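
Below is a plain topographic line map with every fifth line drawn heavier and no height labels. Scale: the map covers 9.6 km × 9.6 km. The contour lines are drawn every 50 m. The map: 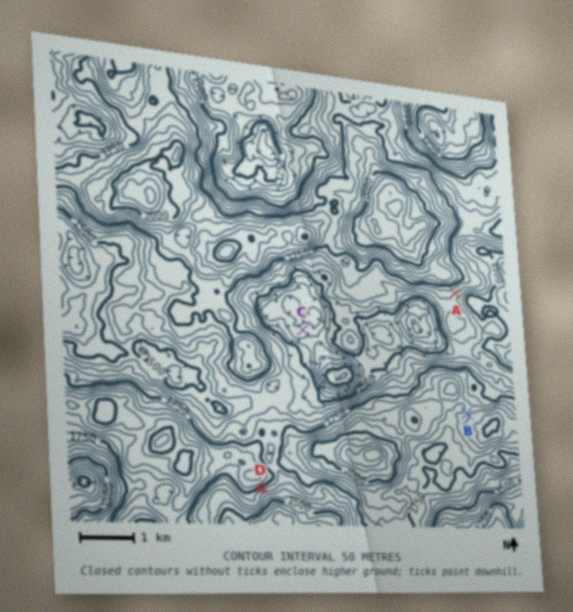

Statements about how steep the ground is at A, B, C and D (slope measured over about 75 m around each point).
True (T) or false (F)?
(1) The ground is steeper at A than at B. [T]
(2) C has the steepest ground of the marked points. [F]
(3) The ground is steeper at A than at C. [T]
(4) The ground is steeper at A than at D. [F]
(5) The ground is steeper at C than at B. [F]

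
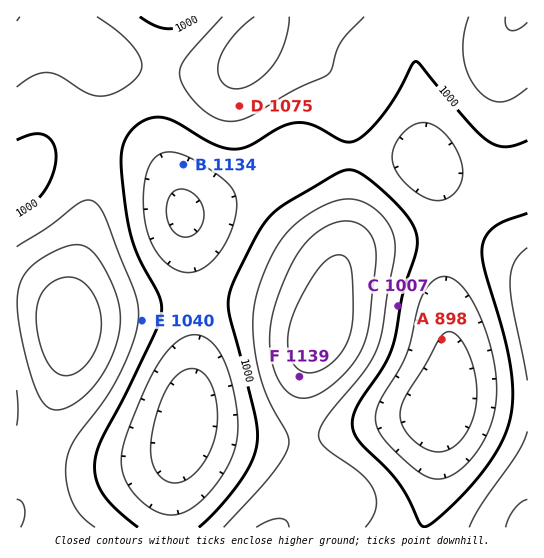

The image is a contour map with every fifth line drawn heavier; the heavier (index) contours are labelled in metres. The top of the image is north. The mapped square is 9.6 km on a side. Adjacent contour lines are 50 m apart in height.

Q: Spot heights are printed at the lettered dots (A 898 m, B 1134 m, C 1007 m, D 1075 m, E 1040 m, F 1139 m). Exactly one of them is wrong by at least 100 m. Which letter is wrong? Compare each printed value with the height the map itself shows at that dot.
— B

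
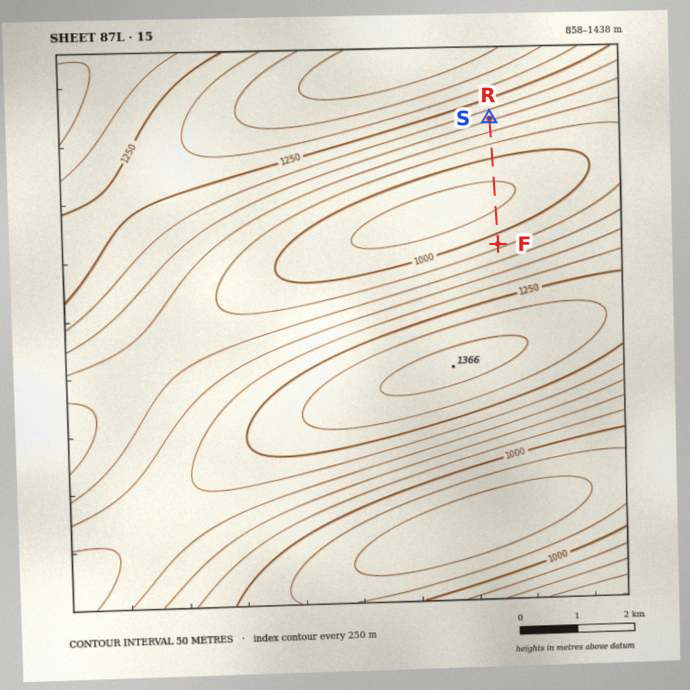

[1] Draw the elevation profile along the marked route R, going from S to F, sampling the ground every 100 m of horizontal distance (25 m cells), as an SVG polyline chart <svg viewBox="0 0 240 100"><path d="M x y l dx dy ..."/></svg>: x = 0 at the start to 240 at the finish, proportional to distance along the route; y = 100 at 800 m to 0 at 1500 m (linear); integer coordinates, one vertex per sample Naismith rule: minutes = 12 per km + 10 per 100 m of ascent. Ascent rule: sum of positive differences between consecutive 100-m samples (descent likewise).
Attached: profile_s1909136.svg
<svg viewBox="0 0 240 100"><path d="M0 49l11 3 11 4 11 4 11 3 11 3 11 3 11 3 11 2 11 2 11 1 11 2 11 0 11 1 11 0 11-1 11-1 11-1 11-1 11-2 11-3 11-2 9-3"/></svg>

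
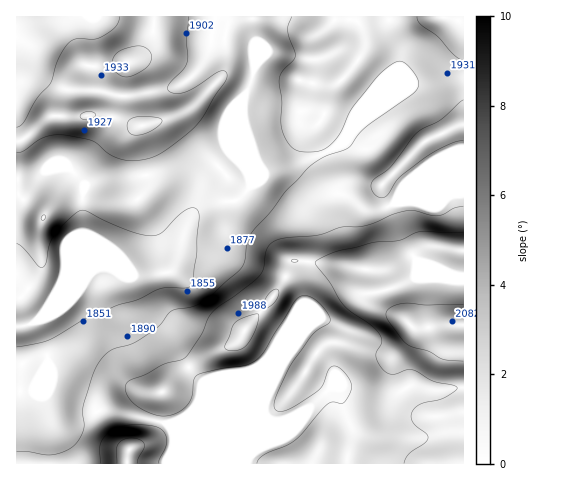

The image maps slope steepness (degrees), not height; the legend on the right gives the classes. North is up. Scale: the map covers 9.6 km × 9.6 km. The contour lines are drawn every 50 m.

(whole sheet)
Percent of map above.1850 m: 92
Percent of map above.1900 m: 64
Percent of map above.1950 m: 28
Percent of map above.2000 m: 10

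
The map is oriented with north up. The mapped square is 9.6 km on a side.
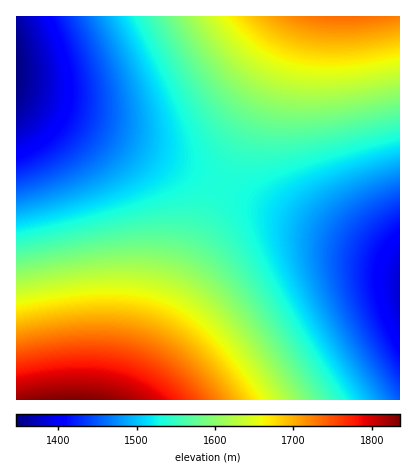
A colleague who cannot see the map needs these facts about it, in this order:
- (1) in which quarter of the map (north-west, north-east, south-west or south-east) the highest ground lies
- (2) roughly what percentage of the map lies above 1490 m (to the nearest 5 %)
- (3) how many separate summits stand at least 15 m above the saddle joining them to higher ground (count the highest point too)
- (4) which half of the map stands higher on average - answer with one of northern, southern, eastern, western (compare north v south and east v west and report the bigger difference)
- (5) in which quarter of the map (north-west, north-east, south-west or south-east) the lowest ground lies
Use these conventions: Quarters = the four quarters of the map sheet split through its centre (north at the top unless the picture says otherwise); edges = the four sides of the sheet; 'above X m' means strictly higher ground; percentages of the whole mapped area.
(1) Look to the south-west quarter for the highest ground.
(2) Roughly 75 % of the ground is higher than 1490 m.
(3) There are 2 summits with 15 m or more of prominence.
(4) On average the southern half of the map is the higher ground.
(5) The lowest ground is in the north-west quarter.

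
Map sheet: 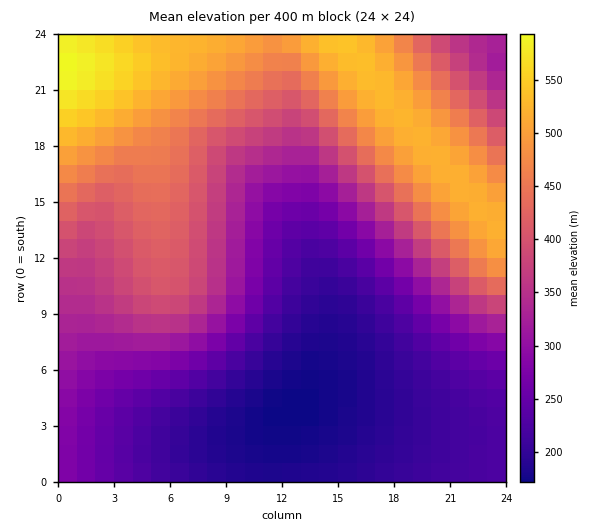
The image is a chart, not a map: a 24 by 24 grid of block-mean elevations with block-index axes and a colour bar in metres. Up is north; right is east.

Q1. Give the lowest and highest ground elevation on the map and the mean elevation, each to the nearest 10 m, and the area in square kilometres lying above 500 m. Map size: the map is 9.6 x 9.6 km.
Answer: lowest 170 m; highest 600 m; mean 340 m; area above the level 13.1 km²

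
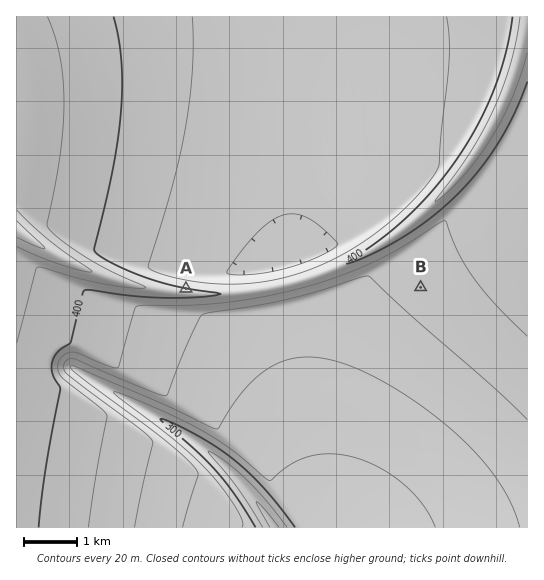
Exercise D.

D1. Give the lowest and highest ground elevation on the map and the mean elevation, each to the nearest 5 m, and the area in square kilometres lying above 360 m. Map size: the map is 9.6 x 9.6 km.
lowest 255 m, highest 475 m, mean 370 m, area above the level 63.1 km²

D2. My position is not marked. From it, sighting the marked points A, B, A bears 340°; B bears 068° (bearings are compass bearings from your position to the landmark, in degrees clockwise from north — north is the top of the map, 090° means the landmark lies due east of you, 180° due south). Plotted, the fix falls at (216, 370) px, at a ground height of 350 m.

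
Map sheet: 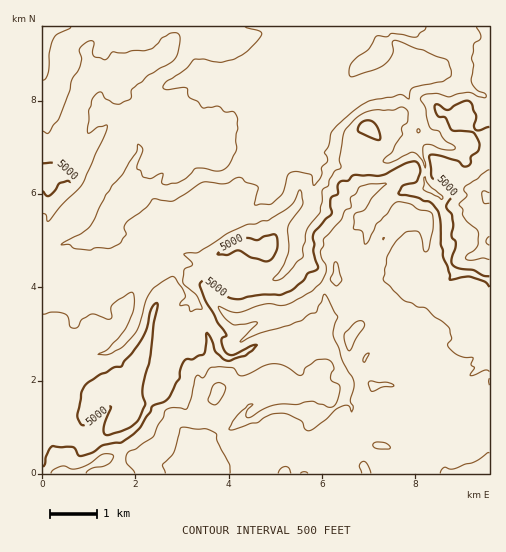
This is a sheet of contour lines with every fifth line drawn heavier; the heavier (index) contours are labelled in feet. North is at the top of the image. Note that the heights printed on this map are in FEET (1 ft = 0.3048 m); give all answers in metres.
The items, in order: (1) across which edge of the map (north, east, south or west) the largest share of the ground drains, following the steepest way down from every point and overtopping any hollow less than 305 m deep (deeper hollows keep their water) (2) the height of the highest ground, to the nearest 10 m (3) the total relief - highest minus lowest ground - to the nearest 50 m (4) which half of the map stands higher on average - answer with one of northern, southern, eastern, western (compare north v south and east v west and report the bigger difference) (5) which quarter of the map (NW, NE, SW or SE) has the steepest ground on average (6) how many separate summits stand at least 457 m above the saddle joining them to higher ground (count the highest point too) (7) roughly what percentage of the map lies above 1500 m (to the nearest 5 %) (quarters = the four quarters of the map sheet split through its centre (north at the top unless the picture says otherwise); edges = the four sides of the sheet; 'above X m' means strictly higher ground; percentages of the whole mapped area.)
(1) Drainage is mainly to the north: more ground falls towards that edge than towards any other.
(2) About 1870 m is the highest elevation on the sheet.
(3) Highest minus lowest: about 800 m of relief.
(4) Taken as a whole, the southern half is higher than the northern.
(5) The north-east quarter is the steepest part of the map.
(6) There is 1 summit with 457 m or more of prominence.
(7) Ground above 1500 m makes up about 45 % of the sheet.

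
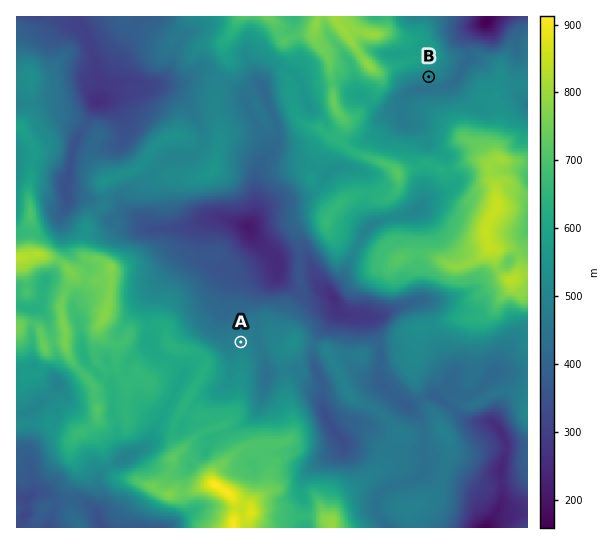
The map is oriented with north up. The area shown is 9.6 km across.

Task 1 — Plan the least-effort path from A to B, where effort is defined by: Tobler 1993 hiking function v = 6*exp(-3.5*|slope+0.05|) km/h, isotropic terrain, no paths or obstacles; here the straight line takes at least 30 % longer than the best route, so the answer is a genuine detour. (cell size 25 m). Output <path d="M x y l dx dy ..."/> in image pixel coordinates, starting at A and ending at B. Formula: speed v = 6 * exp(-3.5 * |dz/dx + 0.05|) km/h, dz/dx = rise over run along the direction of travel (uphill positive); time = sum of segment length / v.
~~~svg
<path d="M241 342l10-11 10-18 4-4 10-6 3-2 16-8 3-6 0-17 2-5 0-28 2-3 0-19 29-57 4-4 11-5 1-2 4-8 1-1 6-3 8-8 8-16 30-30 8-4 18 0"/>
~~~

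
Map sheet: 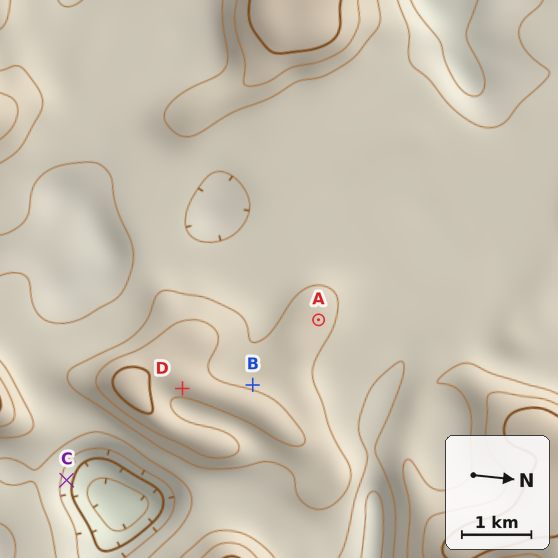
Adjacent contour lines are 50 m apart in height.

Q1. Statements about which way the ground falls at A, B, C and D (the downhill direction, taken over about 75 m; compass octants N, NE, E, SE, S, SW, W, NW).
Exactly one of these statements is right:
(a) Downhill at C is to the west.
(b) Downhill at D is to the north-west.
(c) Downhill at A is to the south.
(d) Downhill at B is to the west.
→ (d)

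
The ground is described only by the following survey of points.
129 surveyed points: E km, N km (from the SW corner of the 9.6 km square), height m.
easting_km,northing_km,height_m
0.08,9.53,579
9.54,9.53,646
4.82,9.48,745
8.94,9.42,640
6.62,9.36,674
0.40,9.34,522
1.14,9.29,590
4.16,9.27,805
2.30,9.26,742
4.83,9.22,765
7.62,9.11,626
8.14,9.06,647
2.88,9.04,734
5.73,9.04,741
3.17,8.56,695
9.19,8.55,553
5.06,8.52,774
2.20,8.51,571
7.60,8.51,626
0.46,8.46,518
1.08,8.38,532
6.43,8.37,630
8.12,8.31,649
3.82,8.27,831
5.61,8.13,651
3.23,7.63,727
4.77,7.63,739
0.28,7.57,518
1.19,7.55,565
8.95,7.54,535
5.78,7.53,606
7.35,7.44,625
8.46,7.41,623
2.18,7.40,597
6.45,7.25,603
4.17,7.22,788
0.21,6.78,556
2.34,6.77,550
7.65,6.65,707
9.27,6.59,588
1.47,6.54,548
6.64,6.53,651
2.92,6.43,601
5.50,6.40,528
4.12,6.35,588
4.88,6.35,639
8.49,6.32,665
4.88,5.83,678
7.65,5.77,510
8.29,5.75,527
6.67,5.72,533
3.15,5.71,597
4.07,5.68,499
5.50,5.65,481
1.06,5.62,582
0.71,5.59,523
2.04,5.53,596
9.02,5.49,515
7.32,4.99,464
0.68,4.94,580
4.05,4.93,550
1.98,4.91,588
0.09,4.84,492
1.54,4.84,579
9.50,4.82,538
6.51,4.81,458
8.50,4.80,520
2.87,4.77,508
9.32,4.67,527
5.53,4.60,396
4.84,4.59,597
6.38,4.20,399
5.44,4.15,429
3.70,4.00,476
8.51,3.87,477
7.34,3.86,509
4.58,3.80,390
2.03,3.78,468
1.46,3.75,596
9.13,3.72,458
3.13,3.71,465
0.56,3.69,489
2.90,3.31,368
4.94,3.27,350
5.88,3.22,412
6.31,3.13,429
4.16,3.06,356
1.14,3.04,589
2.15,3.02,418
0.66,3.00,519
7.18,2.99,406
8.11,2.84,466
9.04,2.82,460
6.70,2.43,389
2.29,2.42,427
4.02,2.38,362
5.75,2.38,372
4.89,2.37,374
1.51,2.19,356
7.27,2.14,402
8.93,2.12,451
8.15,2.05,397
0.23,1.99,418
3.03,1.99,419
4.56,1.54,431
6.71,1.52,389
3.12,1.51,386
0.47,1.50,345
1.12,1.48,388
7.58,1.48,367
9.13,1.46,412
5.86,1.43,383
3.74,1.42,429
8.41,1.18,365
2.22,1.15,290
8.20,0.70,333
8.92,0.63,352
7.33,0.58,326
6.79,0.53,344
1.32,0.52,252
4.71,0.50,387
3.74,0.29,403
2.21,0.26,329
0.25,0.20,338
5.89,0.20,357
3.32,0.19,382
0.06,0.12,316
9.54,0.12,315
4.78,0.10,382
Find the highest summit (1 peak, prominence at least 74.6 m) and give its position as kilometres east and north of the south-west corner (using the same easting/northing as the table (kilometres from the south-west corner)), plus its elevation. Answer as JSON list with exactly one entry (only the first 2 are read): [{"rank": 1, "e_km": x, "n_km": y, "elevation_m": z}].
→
[{"rank": 1, "e_km": 3.96, "n_km": 8.41, "elevation_m": 842}]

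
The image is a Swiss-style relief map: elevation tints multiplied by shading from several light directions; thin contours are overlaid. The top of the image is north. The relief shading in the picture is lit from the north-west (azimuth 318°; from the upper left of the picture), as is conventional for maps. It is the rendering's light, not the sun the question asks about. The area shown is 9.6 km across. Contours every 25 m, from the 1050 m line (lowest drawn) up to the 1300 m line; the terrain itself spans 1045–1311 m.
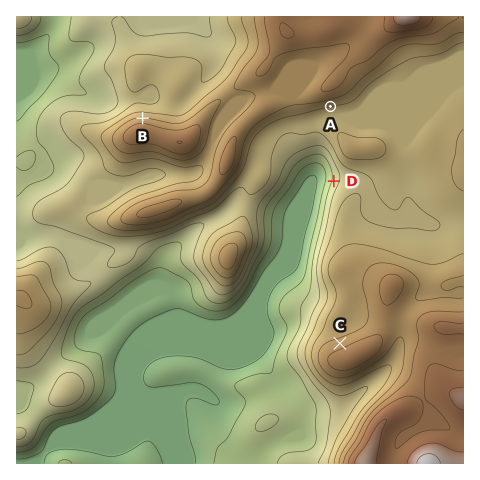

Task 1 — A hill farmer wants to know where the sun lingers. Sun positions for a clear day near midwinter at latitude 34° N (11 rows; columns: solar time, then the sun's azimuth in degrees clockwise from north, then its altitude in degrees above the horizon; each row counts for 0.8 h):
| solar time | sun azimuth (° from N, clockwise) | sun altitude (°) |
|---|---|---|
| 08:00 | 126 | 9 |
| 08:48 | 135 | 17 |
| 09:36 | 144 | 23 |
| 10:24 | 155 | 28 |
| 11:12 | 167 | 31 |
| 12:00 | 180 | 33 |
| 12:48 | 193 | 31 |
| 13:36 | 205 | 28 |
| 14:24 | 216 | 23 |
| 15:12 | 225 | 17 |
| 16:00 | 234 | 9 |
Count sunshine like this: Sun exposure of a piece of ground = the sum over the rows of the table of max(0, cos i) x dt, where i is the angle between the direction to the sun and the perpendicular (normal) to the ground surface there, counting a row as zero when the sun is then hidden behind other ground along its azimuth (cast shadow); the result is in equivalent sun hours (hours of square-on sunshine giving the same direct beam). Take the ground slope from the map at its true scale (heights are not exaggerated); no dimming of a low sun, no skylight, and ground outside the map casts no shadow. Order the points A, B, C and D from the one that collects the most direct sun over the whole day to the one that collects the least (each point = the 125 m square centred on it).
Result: A > D > C > B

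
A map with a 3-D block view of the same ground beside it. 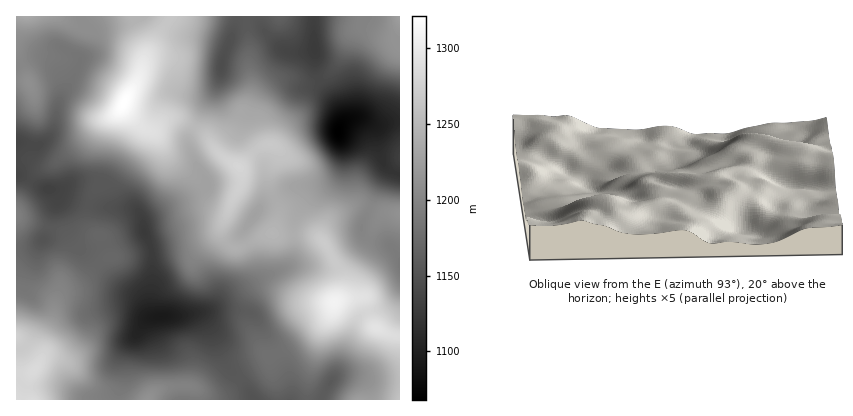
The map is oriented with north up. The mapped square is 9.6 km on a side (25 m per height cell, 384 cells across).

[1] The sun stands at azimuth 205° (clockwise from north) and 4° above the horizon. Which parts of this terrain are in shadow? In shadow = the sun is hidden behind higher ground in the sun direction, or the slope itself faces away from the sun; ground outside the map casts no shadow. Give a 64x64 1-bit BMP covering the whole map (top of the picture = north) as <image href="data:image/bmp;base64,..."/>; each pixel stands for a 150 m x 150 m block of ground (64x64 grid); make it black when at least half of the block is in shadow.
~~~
<image width="64" height="64" href="data:image/bmp;base64,Qk0+AgAAAAAAAD4AAAAoAAAAQAAAAEAAAAABAAEAAAAAAAACAAATCwAAEwsAAAIAAAAAAAAA////AAAAAAAAAAAAAAAAAAAAAAAAAAAAAAAAAAAAAAAAAAPBAAAAAAAAB/8AAAAAAAAP+AAAAAAAAD/gAAAAAAAAf8AAAAAAAHD8AAAAAAAD+HwAAAAAAA/4GAAAAAAAH/gAAAAAAAD/+AAAAAAAA//4AAAAAAAB//AAAAAAAAD8QAAAAAAAA/gAAAAAAAAHcAAAAAAAAA8AAAAAAAAAHwAAAAAAAAA/AAAAAAAAAD8AAAAAAAAAfwAAAAAAAAH/AAAAAAAAA/8AAAAAAAAD/wAAAAAAAAf+AAAAAAAAB/wAAAAAAAAHwAAAAAAAAAGAAAAAAAAAAAAAAAAAAAAAAAAAAAAAAAAAcAAAAAAAAADwAAAAAAAAB/AAAAAAAAA/4AAAAAAABD9AAAAAAAAOfwAAAAAAAB//AAAAAAAAH/8AAAAAAAA//gAAAAAAAP/8AAAAABgB//wAAAAAGAP/+AAAAAAAD//gAAAAAAAf/8AAAAAAAB//wAAAAAAAH/+AAAAAA8AP/4AAAAAPwB//AAAAAA/Af/8AAAAAAeD//gAAAAAB8P/4AAAAAAHw/8AAAAAAAfD8AAAAAAAB4HAAAAAAAADAAAAAAAAAAAAAAAAAAAAAAAAAAAAAAAAAAAAAAAAAAAAAAAAAAAAAAAAAAAAAAAAAAAAAAAAAAAAAAAAAAAAAAAAAAA=="/>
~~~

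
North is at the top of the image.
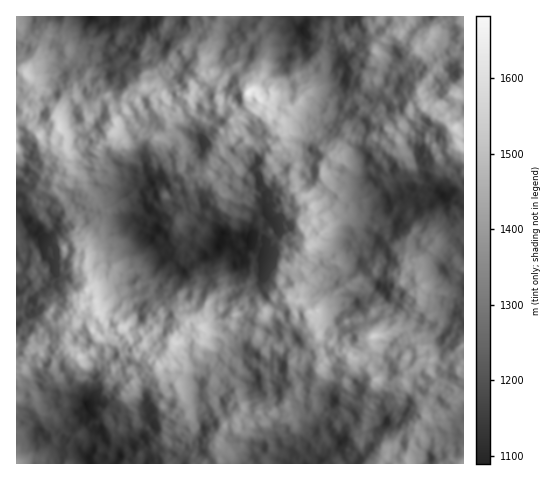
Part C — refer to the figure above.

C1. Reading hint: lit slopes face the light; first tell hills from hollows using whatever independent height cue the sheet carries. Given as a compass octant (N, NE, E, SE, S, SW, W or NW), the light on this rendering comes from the E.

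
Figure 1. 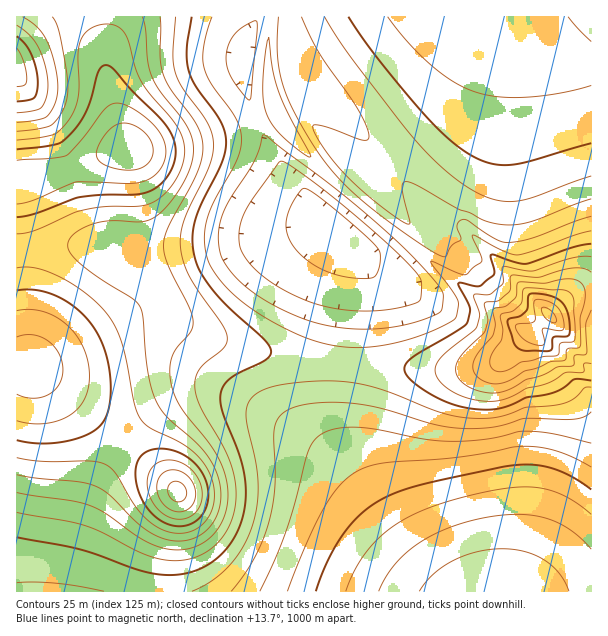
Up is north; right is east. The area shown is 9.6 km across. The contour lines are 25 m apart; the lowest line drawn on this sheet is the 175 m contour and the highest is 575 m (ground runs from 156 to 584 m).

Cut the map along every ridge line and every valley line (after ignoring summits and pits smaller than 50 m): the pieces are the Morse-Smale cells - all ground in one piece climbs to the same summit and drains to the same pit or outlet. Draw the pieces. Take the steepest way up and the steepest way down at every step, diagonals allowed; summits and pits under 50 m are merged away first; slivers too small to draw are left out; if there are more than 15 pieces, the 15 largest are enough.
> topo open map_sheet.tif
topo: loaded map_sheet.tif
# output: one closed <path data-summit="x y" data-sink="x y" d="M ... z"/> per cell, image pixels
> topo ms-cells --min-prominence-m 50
<path data-summit="549 315" data-sink="492 591" d="M591 290l-12 2-13 8-62 58-15 8-27 4-40 0-79-5-3 28 0 33 6 23 20 37 26 42 30 38 28 26 142-1z"/><path data-summit="177 492" data-sink="492 591" d="M210 391l-16 1-33 16-18 13-28 31-18 31-13 36-14 54-1 19 377-1-11-8-31-32-55-75-22-24-24-18-39-24-28-13z"/><path data-summit="30 366" data-sink="492 591" d="M93 246l-46 1-31 4 1 341 51-1 4-25 12-47 13-36 18-31 11-14 30-28 24-13 24-6 17 1 22 8 44 24 40 28 22 24 55 75 31 32 9 7 2 0-24-24-30-38-26-42-20-37-6-23 2-62-51-6-54-12-28-9-42-19-15-5-8 0-13 5-47 25-46 21 81-50 13-10 8-11 4-14 0-28-25-1z"/><path data-summit="549 315" data-sink="492 17" d="M509 16l-25 1-10 39-18 39-21 25-71 60 9 11 0 3-11 12 97 78 51 38 21 12 35-34 13-8 13-2 0-227-19-3-24-11-24-17z"/><path data-summit="177 492" data-sink="492 17" d="M483 16l-226 0-11 40 0 28 7 30 2 4 3 0 20-8 14 25 24 29 31 29 16 12 10-11 0-3-9-11 71-60 21-25 18-39 10-35z"/><path data-summit="30 366" data-sink="333 221" d="M332 220l-39 12-42 9-107 9-2 38-8 14-29 22-62 36 4 1 10-5 74-38 13-5 8 0 15 5 42 19 28 9 54 12 51 6 10-85 0-19-12-30z"/><path data-summit="549 315" data-sink="333 221" d="M363 206l-11 10-7 10-8 1 9 15 6 18 0 19-6 45-2 40 78 6 54-2 24-7 28-26-3-4-79-57z"/><path data-summit="129 147" data-sink="492 17" d="M255 16l-147 1 0 19-4 18 2 20 14 54 9 20 26 0 15-3 52-13 34-13-6-14-4-21 0-28 4-21 6-15z"/><path data-summit="129 147" data-sink="333 221" d="M255 120l-33 12-52 13-15 3-25 1 9 48 4 53 108-9 42-9 38-13-29-27-14-18-22-31z"/><path data-summit="129 147" data-sink="17 68" d="M107 16l-91 1 1 164 45-9 51-21 15-4-8-19-14-54-2-20 4-18z"/><path data-summit="129 147" data-sink="492 591" d="M129 148l-16 3-51 21-45 9-1 68 77-3 26 4 22 0 1-23-3-30-5-32z"/><path data-summit="177 492" data-sink="333 221" d="M278 110l-22 9 10 24 17 25 19 24 36 34 7 0 17-20-33-30-27-27-19-27z"/><path data-summit="177 492" data-sink="492 17" d="M591 16l-81 1 15 15 24 17 24 11 18 2z"/>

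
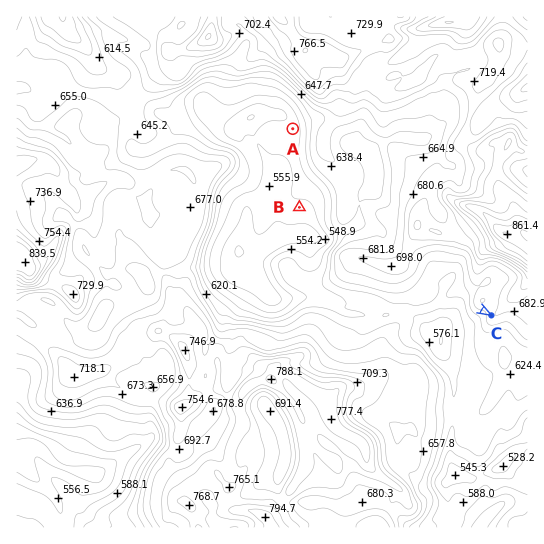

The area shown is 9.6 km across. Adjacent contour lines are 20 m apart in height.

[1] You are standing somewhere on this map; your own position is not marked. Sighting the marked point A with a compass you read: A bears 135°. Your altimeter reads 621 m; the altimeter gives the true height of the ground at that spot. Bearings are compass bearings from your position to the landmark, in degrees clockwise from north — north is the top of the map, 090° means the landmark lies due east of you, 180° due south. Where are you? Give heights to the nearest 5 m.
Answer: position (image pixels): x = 243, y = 79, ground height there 620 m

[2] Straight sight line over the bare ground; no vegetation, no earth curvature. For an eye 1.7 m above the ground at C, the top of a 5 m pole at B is hidden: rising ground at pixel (423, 277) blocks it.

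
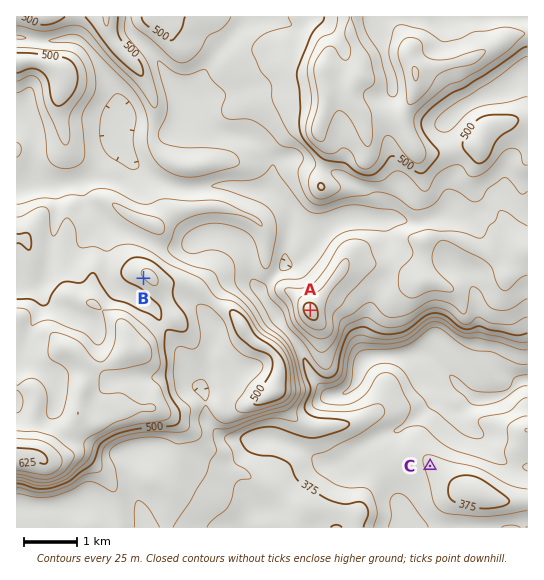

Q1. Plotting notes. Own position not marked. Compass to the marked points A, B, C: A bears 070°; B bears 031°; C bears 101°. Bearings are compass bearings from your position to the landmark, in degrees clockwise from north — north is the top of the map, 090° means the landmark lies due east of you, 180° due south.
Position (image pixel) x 72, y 396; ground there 560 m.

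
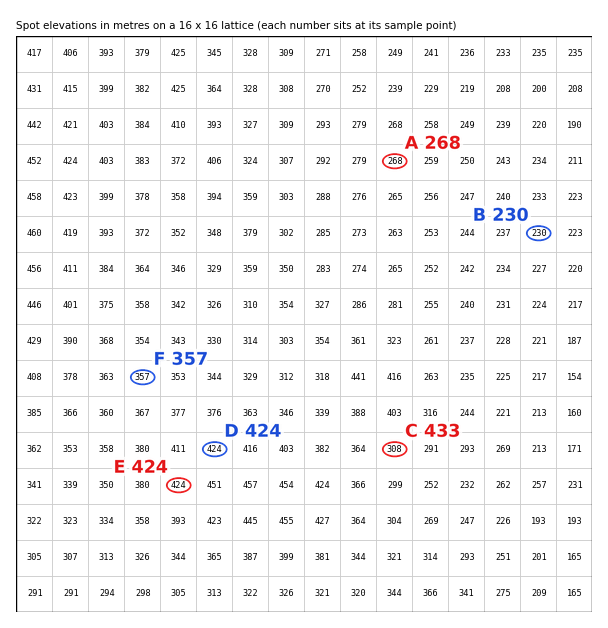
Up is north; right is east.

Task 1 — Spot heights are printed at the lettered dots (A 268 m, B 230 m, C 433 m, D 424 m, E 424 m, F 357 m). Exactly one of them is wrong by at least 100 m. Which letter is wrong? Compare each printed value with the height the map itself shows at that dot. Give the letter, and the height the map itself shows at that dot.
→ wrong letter C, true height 308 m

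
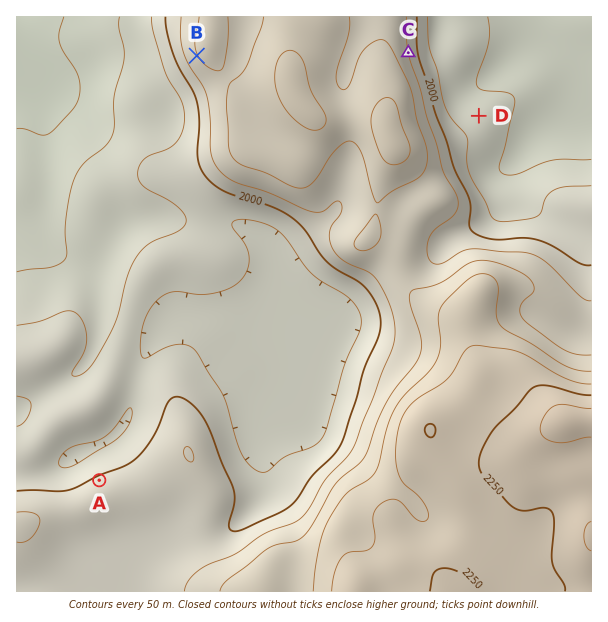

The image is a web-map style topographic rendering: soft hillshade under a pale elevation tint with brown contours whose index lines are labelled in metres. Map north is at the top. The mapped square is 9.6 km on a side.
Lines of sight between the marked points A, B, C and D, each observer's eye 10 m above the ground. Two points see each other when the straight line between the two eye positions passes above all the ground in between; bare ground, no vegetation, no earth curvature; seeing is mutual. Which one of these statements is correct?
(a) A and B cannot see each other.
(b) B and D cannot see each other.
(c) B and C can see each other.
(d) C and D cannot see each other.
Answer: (b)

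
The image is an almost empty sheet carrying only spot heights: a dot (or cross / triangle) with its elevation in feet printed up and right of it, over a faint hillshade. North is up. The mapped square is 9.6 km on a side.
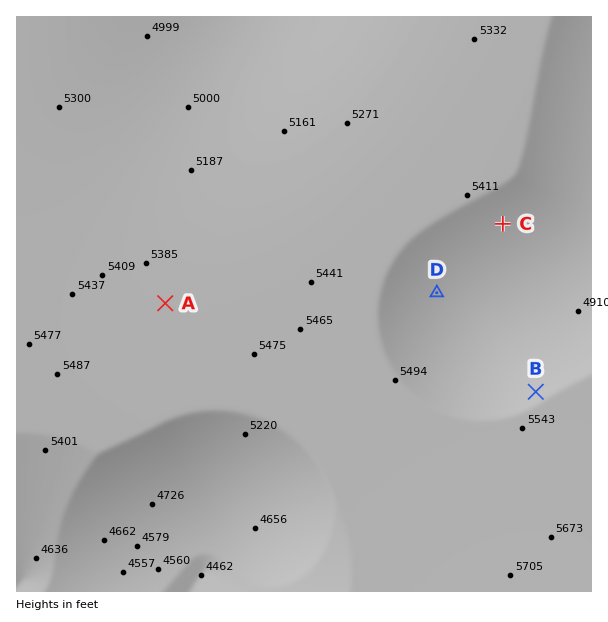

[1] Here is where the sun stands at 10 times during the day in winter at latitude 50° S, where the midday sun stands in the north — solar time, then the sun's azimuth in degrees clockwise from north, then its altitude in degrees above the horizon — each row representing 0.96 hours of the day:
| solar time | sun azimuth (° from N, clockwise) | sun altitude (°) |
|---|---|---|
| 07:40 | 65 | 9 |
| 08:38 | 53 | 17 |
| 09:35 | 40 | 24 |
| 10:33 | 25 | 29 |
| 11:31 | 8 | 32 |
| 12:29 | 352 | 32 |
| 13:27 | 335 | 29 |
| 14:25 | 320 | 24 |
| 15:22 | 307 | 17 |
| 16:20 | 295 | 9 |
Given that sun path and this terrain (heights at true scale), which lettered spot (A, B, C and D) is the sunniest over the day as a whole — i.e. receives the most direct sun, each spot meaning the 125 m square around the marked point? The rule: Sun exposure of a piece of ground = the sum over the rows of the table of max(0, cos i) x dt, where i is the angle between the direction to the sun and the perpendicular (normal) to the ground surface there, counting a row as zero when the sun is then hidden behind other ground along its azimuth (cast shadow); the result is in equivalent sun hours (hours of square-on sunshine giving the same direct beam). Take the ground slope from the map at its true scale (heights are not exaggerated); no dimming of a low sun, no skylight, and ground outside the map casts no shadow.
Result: B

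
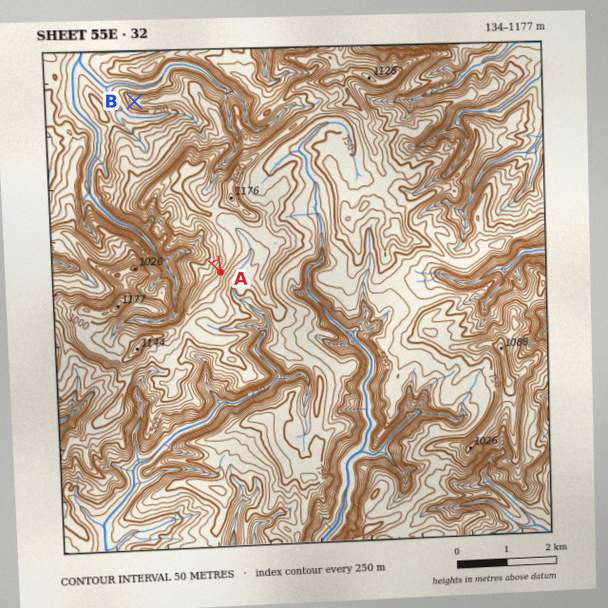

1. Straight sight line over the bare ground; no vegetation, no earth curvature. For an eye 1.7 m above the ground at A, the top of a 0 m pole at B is out of sight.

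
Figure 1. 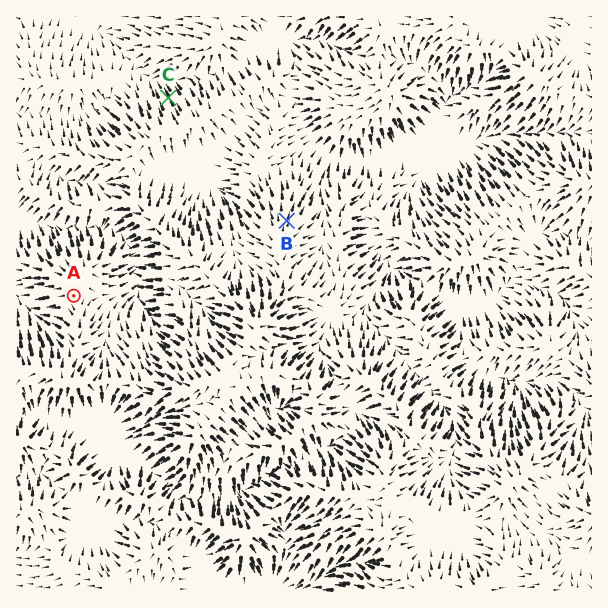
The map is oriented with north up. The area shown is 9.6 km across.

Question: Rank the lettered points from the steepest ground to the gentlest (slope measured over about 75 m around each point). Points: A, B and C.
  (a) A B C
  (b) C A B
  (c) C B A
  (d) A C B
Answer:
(c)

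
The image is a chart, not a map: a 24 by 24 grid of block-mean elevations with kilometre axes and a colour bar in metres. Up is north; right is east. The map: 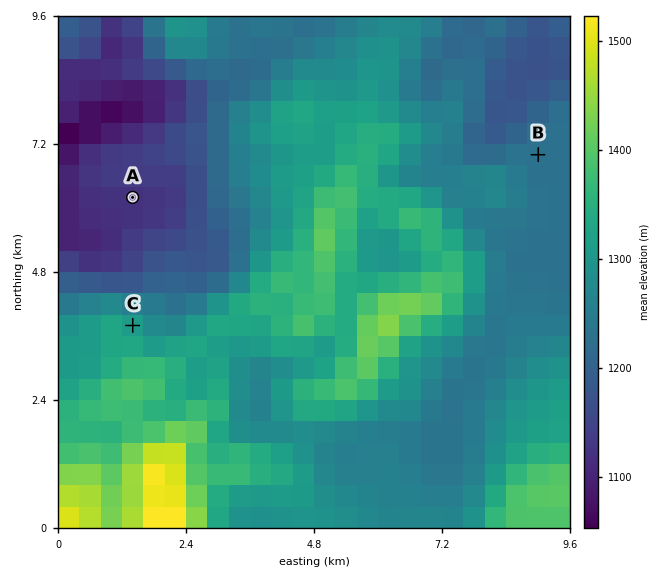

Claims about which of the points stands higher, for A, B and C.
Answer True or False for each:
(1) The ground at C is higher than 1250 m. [True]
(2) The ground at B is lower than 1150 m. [False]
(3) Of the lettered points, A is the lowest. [True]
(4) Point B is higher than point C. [False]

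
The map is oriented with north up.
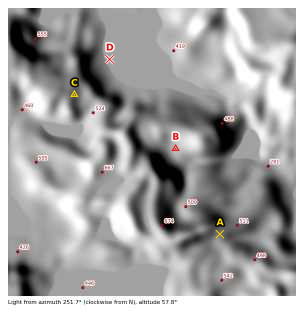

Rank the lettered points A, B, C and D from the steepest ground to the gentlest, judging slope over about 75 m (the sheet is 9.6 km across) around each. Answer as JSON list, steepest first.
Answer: ["A", "C", "B", "D"]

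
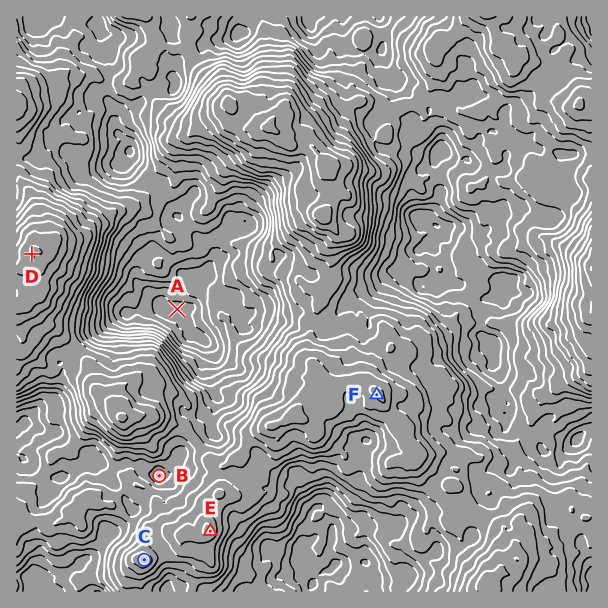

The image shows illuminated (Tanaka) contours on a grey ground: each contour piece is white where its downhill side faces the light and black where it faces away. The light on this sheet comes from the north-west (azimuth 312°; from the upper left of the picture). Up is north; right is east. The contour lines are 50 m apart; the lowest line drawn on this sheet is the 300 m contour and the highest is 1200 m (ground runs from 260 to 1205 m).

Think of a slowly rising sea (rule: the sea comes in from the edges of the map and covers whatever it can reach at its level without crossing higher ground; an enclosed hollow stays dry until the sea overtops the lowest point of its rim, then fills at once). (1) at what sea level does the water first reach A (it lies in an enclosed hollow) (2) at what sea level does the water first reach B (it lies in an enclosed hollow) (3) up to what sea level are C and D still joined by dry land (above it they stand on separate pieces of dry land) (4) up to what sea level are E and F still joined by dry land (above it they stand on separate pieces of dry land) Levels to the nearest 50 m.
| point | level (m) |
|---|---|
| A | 600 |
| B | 700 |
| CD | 750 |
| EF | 850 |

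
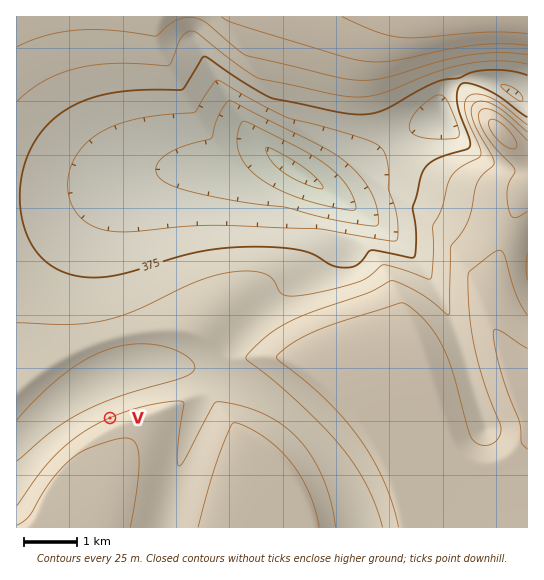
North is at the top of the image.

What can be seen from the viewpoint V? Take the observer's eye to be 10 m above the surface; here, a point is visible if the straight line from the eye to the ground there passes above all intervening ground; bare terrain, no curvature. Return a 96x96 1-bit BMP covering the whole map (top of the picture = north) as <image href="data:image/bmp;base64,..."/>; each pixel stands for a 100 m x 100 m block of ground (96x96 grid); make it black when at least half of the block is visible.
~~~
<image width="96" height="96" href="data:image/bmp;base64,Qk2+BAAAAAAAAD4AAAAoAAAAYAAAAGAAAAABAAEAAAAAAIAEAAATCwAAEwsAAAIAAAAAAAAA////AAAAAAAAAAAAAAAAAAAAAAAAAAAAAAAAAAAAAAAAAAAAAAAAAAAAAAAAAAAAAAAAAAAAAAAAAAAAAAAAAAAAAAAAAAAAAAAAAAAAAAAAAAAAAAAAAAAAAAAAAAAAAAAAAAAAAAAAAAAAAAAAAAAAAAAAAAAAAAAAAAAAAAAAAAAAAAAAAAAAAAAAAAAAAAAAAAAAAADAAAAAAAAAAAAAAADgAAAAAAAAAAAAAAD4AAAAAAAAAAAAAAD+CAAAAAAAAAAAAAD//gAAAAAAAAAAAAD//wAAAAAAAAAAAAD//8AAAAAAAAAAAAD///gAAAAAAAAAAAD///4AAAAAAAAAAAD///+AAAAAAAAAAAD////AAAAAAAAAAAD////gAAAAAAAAAAD////wAAAAAAAAAAD////+AAAAAAAAAAB/////4AAB4AAAAAA///////H/wAAAAAAf////////gAAAAAAP////////AAAAAAAD///////8AAAAAAAB///////8AAAAAAAAf//////8AAAAAAAAH//////8AAAAAAAAB///+P/+AAAAAAAAAP//8H/+AAAAAAAAAA//4D/8AAAAAAAAAAB/gB/8AAAAAAAAAAAAAA/wAAAAAAAAAAAAAAfAAAAAAAAAAAAAAAAAAAAAAAAAAAAAAAAAAAAAAAAAAAAAAAAAAAAAAAAAAAAAAAAAAAAAAAAAAAAAAAAAAAAAAAAAAAAAAAAAAAAAAAAAAAAAAAAAAAAAAAAAAAAAAAAAAAAAAACAAAAAAAAAAAAAAACAAAAAAAAAAAAAAACAAAAAAAAAAAAAAACAAAAAAAAAAAAAAADAAAAAAAAAAAAAAADAAAAAAAAAAAAAAADAAAAAAAAAAAAA/8DAAAAAAAAAAAAD//DgAAAAAAAAAAAH//jgAAAAAAAAAAAP//zwAAAAAAAAAAAP//zwAAAAAAAAAAAf//7wAAAAAAAAAAAP///4AAAAAAAAAAAP///4AAAAAAAAAAAH///8AAAAAAAAAAAH///+AAAAAAAAAAAH///+AAAAAAAAAAAD////AAAAAAAAAAAD////gAAAAAAAAAAB////wAAAAAAAAAAAAP//4AAAAAAAAAAAAP//8AAAAAAAAAAAAf7//AAAAAAAAAAAA/z//wAAAAAAAAAAB/j//8AAAAAAAAAAB/D///AAAAAAAAAAB+D///4AAAAAAAAAD8D////gAAAAAAAAD4D/////AAAAAAAADwD/////wAAAAAAADgD/////4AD//8AAHAD/////8Af///gACAD/////8B////4AAAD/////+P////+AAAD////////////wAAD////////////8AAD/////////////gAD//////////////gD///////////////j///////////////////////////////////////////////////////////////////////////////////////////////////////////////////////////////8="/>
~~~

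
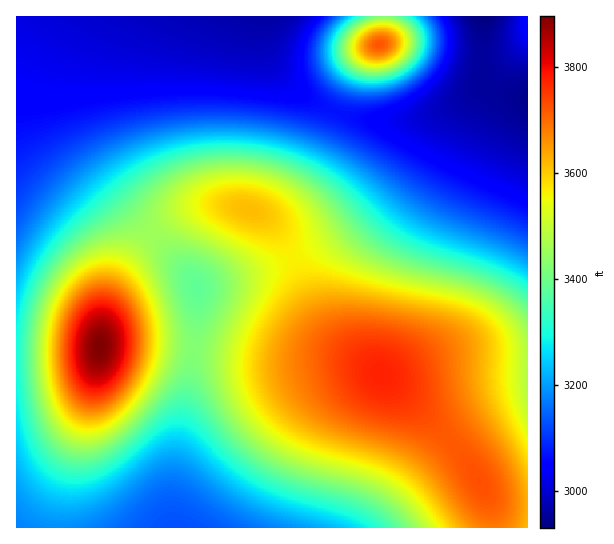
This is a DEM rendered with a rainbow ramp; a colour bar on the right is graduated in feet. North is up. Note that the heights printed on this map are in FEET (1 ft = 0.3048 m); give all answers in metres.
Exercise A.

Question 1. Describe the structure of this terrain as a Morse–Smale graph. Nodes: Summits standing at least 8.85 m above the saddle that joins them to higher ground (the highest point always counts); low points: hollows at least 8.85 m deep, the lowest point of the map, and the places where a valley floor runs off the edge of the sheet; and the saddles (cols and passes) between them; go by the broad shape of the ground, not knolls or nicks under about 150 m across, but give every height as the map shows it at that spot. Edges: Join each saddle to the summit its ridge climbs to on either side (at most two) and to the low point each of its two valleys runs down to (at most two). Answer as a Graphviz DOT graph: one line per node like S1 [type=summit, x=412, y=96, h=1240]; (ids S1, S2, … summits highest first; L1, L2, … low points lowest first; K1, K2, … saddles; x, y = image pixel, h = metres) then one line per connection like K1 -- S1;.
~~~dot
graph terrain {
  S1 [type=summit, x=99, y=346, h=1188];
  S2 [type=summit, x=381, y=374, h=1151];
  S3 [type=summit, x=379, y=45, h=1134];
  S4 [type=summit, x=249, y=210, h=1102];
  S5 [type=summit, x=527, y=21, h=933];
  L1 [type=low, x=482, y=17, h=893];
  L2 [type=low, x=266, y=18, h=903];
  L3 [type=low, x=178, y=526, h=953];
  L4 [type=low, x=195, y=287, h=1031];
  K1 [type=saddle, x=293, y=258, h=1085];
  K2 [type=saddle, x=151, y=234, h=1052];
  K3 [type=saddle, x=193, y=349, h=1043];
  K4 [type=saddle, x=337, y=111, h=935];
  K5 [type=saddle, x=482, y=62, h=901];
  K1 -- S2;
  K1 -- S4;
  K1 -- L1;
  K1 -- L4;
  K2 -- S1;
  K2 -- S4;
  K2 -- L2;
  K2 -- L4;
  K3 -- S1;
  K3 -- S2;
  K3 -- L3;
  K3 -- L4;
  K4 -- S3;
  K4 -- S4;
  K4 -- L1;
  K4 -- L2;
  K5 -- S3;
  K5 -- S5;
  K5 -- L1;
}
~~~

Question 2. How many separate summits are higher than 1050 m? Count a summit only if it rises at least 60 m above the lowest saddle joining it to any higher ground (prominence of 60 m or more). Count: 3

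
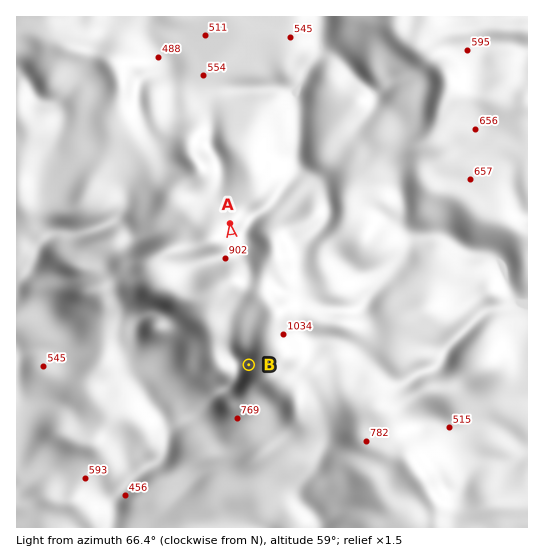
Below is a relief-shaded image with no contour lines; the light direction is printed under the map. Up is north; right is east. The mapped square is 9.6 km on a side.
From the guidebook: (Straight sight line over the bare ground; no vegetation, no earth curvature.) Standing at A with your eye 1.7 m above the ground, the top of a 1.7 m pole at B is out of sight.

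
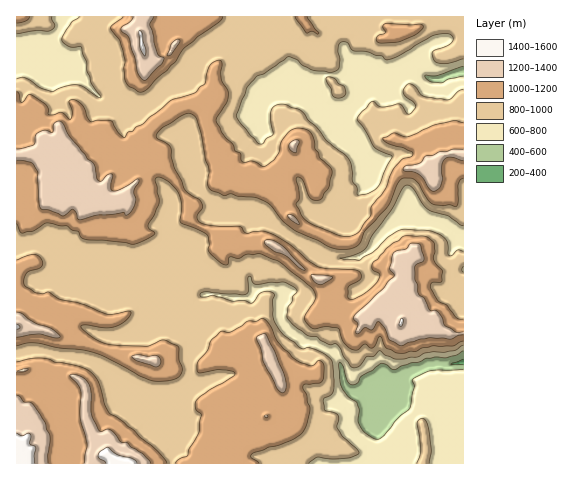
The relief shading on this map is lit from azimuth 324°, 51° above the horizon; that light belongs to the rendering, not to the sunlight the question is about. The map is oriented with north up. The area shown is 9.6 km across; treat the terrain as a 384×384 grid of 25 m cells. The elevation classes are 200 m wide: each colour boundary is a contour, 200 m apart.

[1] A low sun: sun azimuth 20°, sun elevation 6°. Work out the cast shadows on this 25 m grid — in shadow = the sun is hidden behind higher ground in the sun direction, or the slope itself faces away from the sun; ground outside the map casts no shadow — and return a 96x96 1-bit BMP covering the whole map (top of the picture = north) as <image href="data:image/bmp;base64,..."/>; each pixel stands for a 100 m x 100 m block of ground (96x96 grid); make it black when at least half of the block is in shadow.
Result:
<image width="96" height="96" href="data:image/bmp;base64,Qk2+BAAAAAAAAD4AAAAoAAAAYAAAAGAAAAABAAEAAAAAAIAEAAATCwAAEwsAAAIAAAAAAAAA////AAAAAAAAP/gAAAB//////AAAP/AAAgB//////gAAP4AAAYB//////gAAP4AAAAD//////gAAP4AAAAH//////wAAP4AAAAH//////wAAPwDAAAP/ff///4AAfwHwAAP+Hf///4AAfgf4OAP8Af///8AAfg/4HAP8Af///8AAfh/8B4P4AP///8AA/D/+AcPzAP///+gA/D//AAH/gP////wA/D//gAH/gf////wB/j//wAH/g/////4B/n//5AH/g////////n//9/P/h////////H//9///h///////+H//5///Bj//////gP//x///AD////yPj///B//+Bz////7////+Bn/+H7/////////gAD/8P/////////4AAA/8P////////+AAAAH8f////////wAABgD4////////+H4ABwD5////////Af8ADwAB///////8A/+AHwGB/////8AAD//AP4Pj////wIAAH8PHD8f/////gAAADADH//////9/wAAAAAAA/////4AeAAAA4HAAP////4AHAABv//wAP////8QDgAD///4AH/////8AAAD///8AD/////8AAD7///+AH//////4AHz////A///////+APD////h////////wOD////7/////gAf58D//////////Hx/54D////7////+f//zwH/////////8//7zgD/////////5//8AAD/////////3//+AAD/////////P///4Bz//////+Acf/B/8H7//////+BB/8A///////+A/+H//wA////////A/wf//AAf//////v//H//+AAf//////wfwP//4/AP//////wB4f//x/w///7///4B8P//j/5///7//34F8P//n/7j//7/zAAB8P//n//w//z/jAAD8///H//8//z/CAAD5//8P/h+//z/AAAn5//gf8B/f+//AAAPz/8A/4D/f8/+AAAPj/gB/wD/f4/+AAAPH/gA/wD/v4//AAAOH/gA/gD/gB//CBAAH/AA/AD/4B//ADhwP/AA+AD//B84APBgP+AA8AH//AYAAf7CP+AA4AP//wAMA9+H/8AAwAf//4AYQx+v/8AAAAf+AcSAxD/v/8ADgAf8AA/AjH/P/4AHgAf4AADwCP/n/4APAD/wAAA4CP/z//AOAH/wAAAMGf/4//wOAH/+AAAAOf/8f/7OAP//AAAAef/+H/zv/f//nAAA8f//A9j//////AAAAf//gAD//////DgAAf//4AD///H/8fgAA///+AD///H/8/wAA////MH//+H///wAB////sH//8P///4AB////gH///////6AD////wH///v////AD////wH///P////wf//w/4P//+P////8f//w/8H//8f////8///gf+B//5////z+///gP+AB/5////z/J//gH/AA//+f//7/B//gA/gA/f/gf/7/h//AO/wB/Q/jH///A/wAff4D/gADAf/8IAAffn4H/AAAAB/wAAB+PBgB+AAAAAA="/>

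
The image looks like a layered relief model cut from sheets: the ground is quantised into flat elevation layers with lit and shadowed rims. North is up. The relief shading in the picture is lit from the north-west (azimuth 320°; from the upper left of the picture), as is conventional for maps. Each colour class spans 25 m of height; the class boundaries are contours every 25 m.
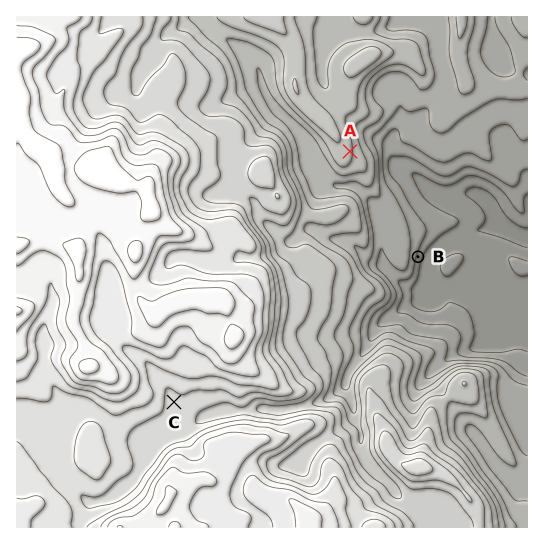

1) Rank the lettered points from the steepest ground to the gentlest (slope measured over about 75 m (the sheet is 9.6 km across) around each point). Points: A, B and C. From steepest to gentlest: B A C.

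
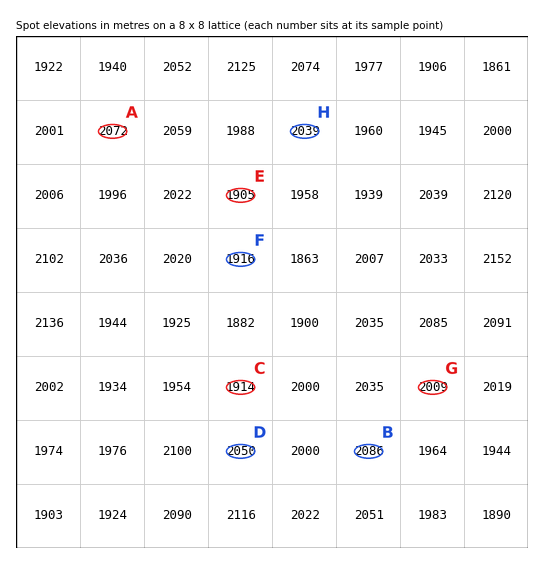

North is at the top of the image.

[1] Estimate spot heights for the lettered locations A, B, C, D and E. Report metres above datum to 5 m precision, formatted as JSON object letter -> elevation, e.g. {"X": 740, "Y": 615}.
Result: {"A": 2070, "B": 2085, "C": 1915, "D": 2050, "E": 1905}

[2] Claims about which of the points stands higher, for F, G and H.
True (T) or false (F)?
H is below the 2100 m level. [T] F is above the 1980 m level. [F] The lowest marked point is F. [T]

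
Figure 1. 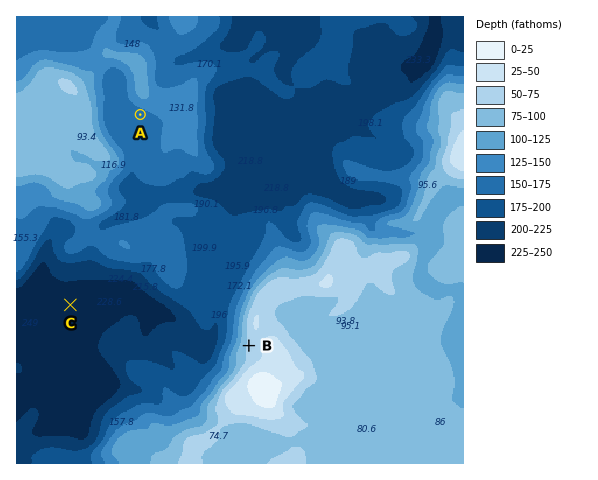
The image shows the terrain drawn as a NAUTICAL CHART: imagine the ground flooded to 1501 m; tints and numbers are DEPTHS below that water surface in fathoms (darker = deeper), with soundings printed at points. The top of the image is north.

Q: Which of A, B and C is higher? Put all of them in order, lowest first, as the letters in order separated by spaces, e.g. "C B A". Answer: C A B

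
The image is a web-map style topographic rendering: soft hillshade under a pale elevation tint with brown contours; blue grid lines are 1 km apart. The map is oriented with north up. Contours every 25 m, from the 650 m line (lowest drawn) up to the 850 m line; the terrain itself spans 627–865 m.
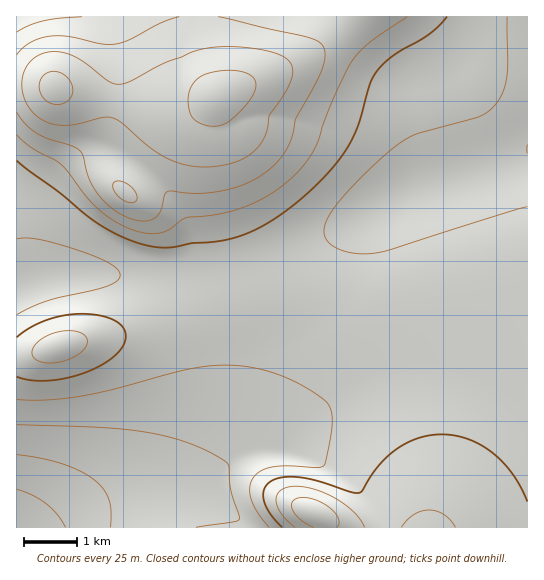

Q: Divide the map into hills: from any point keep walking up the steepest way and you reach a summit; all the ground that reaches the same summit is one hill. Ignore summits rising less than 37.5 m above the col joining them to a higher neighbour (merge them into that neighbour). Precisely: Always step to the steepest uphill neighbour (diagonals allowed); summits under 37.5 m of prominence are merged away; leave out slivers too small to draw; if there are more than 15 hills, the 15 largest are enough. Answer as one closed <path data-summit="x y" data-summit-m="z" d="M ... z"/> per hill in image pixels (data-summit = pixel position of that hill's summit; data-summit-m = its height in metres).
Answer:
<path data-summit="215 99" data-summit-m="865" d="M527 16l-511 1 0 268 29-9 32-3 54 3 30 5 10 7 9 11 11 24 6 23 4 19 2 25-3 23-11 36-8 16-11 14-11 6-32 10 28-4 27 0 19-4 12-8 16-18 28-14 24-38 34-68 17-28 7-19 12-55 6-12 12-11 42-25 76-22 41-15z"/><path data-summit="314 513" data-summit-m="815" d="M527 155l-40 14-76 22-37 21-17 15-10 24-7 38-8 24-17 28-34 68-26 40-26 12-16 18-12 8-19 4-40 1-25 5-27 10-37 20 474 1z"/><path data-summit="59 346" data-summit-m="787" d="M89 273l-44 3-29 10 1 242 36 0 42-24 67-20 13-10 6-9 15-36 7-39-2-25-10-42-14-28-11-11-15-5z"/>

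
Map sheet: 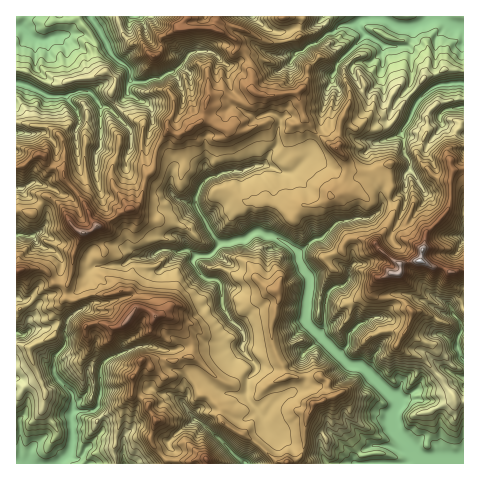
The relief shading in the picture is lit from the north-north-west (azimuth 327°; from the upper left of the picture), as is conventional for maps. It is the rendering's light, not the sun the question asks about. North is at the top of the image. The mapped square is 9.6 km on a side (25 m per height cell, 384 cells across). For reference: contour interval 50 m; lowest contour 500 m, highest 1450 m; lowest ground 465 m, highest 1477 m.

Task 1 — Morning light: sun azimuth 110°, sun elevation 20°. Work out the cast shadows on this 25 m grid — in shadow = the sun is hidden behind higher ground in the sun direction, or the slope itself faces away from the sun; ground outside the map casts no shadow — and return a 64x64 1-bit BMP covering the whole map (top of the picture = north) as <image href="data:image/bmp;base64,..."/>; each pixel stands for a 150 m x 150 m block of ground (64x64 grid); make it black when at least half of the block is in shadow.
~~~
<image width="64" height="64" href="data:image/bmp;base64,Qk0+AgAAAAAAAD4AAAAoAAAAQAAAAEAAAAABAAEAAAAAAAACAAATCwAAEwsAAAIAAAAAAAAA////AAAAAAAATTmgfgAAAAB9c+H0AAAAEL3jI0AQAAAY/eMnABAAAIj/4Q4AgAAAwe/w2ACAAQDh//B4AIADAGH/4OAAwAfAcP7ggADAB/Bw/wDAAfAB8BH/AMAABABwA/+AAAADAXADv4AAAAGJoAe/gAAg4BgAR7/AAADAMADHz8AAQOF4AEfH8ADAZ5wB49kAAMAP3gH72EAAwJ/mAT/AYAGAPfcBH/cgAwB+/wEf/wAHAP8fA5j/gAYI/AMHzD+ABgD+AAaEHAAPAP/AABgOAB8Af+AIAAAAPgj34CgDAAAwCPv4JIMAhnsJ8/wCBwA7/gnx+8MvAAj/7/z3wf+AAA/n/ufB/4AAid9//8A/AAAYBj/34B9gADwMD/vwHkQAOAAA+/g+zwB4AAAJ/HvOAGAAAAn8945AcAAAAfz+HEJwAAAB/Dwcwj4AAAH8FhnAH8AAAfwSXcAQcAAB3MJdwAAIADn85t3wAAAAPfj23vAAABwf/Pze+AAABA/8/N34AAQAA84A3f0AAgQBzILf/QAAHAHsht/94AAeAueP3/3gAB4i8A/Z/eAAHylwAH394AMPDLoADf/jC45MwAGB/+sPzojAEfnn64fGiMgAo+H3A8cIiAAP4f4H44gIAA/4fgHwgAAAP/gAADgAQAD//AADDAAAAf/+AAAAAAAAf/8QOBAAAA=="/>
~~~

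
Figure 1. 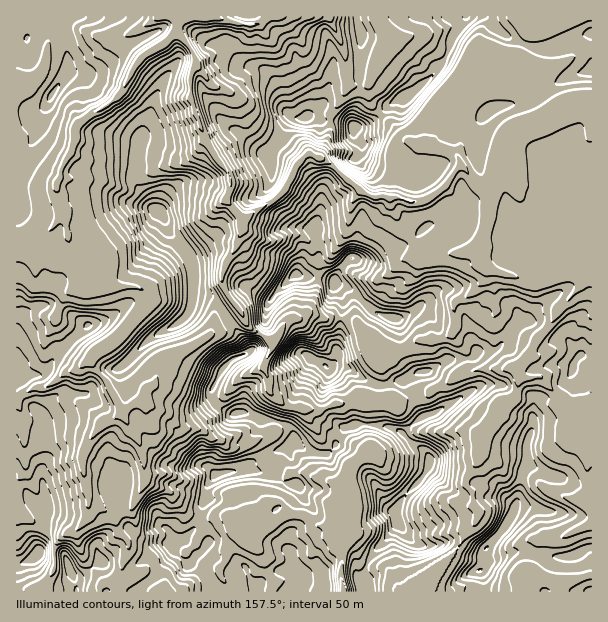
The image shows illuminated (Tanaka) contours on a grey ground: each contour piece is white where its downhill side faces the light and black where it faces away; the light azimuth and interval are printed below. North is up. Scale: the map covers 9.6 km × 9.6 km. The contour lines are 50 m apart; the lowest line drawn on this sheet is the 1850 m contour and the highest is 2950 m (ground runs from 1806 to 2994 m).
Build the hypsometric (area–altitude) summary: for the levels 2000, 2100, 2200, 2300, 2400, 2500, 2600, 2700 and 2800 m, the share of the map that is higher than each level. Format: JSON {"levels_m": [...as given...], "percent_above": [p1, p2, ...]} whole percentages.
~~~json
{"levels_m": [2000, 2100, 2200, 2300, 2400, 2500, 2600, 2700, 2800], "percent_above": [96, 87, 78, 67, 48, 39, 25, 12, 3]}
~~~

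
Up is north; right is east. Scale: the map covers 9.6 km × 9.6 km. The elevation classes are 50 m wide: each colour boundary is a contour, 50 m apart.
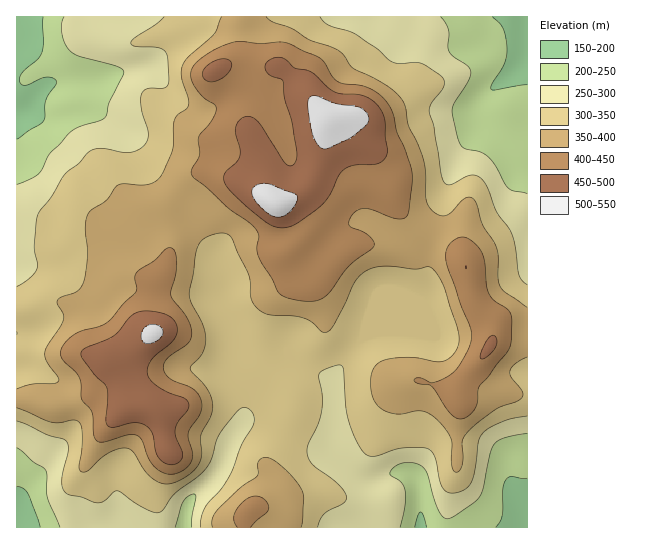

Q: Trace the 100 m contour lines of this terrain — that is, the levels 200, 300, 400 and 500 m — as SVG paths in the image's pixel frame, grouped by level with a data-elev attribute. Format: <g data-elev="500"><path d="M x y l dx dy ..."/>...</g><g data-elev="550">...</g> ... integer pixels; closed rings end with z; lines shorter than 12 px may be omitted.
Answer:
<g data-elev="200"><path d="M415 527l3-12 3-3 2 3 3 12"/><path d="M496 527l6-10 1-28 3-9 5-4 16 2"/><path d="M17 486l6 2 4 5 13 34"/><path d="M527 85l-32 5-4-1 1-6 12-18 3-14-1-12-3-10-3-6-8-6"/><path d="M43 17l0 26-1 10-4 6-16 14-3 8 3 4 4 0 16-7 7-1 6 2 1 4-10 16-1 18-2 4-26 18"/></g><g data-elev="300"><path d="M317 527l3-8 4-5 19-11 4-5-2-5-4-6-28-22-6-11 1-9 9-19 4-13 1-16-3-22 4-5 15-5 3 0 2 2 5 51 7 20 9 15 3 2 6 1 29-8 20 0 7 1 4 4 2 5 7 28 3 4 5 3 12-2 9-8 4-13 3-28 5-10 7-5 15-6 22-5"/><path d="M17 421l30 14 16 4 4 3 1 9-6 31 1 8 4 4 31 9 7-2 9-9 4-1 24 16 11 5 5 1 5-3 13-17 29-23 6-9 6-21 5-10 17-21 4-2 6 2 5 6-1 10-11 20-9 24-5 10-8 11-15 18-4 10 0 9"/><path d="M527 285l-5-5-3-6-4-27-3-13-15-22-9-23-5-8-5-5-5-1-7 2-16 8-4-1-3-5-9-53-5-16 3-8 11-15 1-5-1-4-22-15-22 1-8-2-14-13-20-14-28-10-9-8"/><path d="M164 17l-7 7-21 13-5 5 0 3 4 1 26 3 5 4 2 5 1 21-2 7-5 2-15 1-4 2-2 4 1 15 6 23-1 9-8 7-9 3-27-4-10 2-6 3-9 11-13 10-14 23-11 13-3 7-3 29 3 17-1 7-6 8-13 9"/></g><g data-elev="400"><path d="M250 527l18-17 1-4-2-4-8-5-5-1-5 2-11 9-4 11 3 9"/><path d="M167 474l7 0 7-2 6-5 4-5 2-8-5-15 0-6 11-18 3-9-2-8-5-7-6-5-18-7-5-4-2-5 0-5 2-6 21-15 4-5 1-5-1-8-4-8-16-23 5-21 1-12-2-11-5-3-4 1-12 12-17 11-2 6 1 13-13 13-13 16-9 6-19 5-8 4-9 8-5 10 3 8 12 11 5 6 1 20 11 15 2 21 3 7 6 1 24-7 10 0 5 5 6 17 5 8 6 6z"/><path d="M456 418l9 0 9-8 3-8 2-15 29-36 3-13 0-24-4-5-13-9-5-6-2-8-2-23-3-10-8-10-11-6-6 1-7 6-4 6 0 8 2 9 13 38 10 24 1 8-2 8-11 21-10 10-16 7-14-5-4 0-1 3 4 3 13 2 16 24z"/><path d="M300 301l14 0 11-4 6-7 18-24 24-19 1-5-4-5-7-5-12-5-2-2 1-7 5-6 6-3 6 0 28 10 7 0 4-2 3-6 3-28-1-16-7-20-7-14-5-23-6-9-9-9-14-6-18-2-7-2-6-5-7-14-4-4-32-16-8-1-19 1-21-2-8 1-15 6-12 7-10 8-5 7 0 8 4 9 8 10 12 8 1 4-4 12-13 16 0 18-7 14-1 5 3 4 13 10 22 20 25 19 5 8-2 12 1 8 14 24 6 12 6 6z"/></g><g data-elev="500"><path d="M146 343l8-1 7-4 2-5-2-6-8-3-8 3-3 4-1 6 1 4z"/><path d="M274 217l8 0 8-5 7-10 0-7-28-11-7-1-7 3-3 5 2 8 10 11z"/><path d="M323 149l6-1 19-9 15-11 6-7 0-4-3-5-9-6-20-2-22-8-5 1-2 4 0 5 3 24 6 13z"/></g>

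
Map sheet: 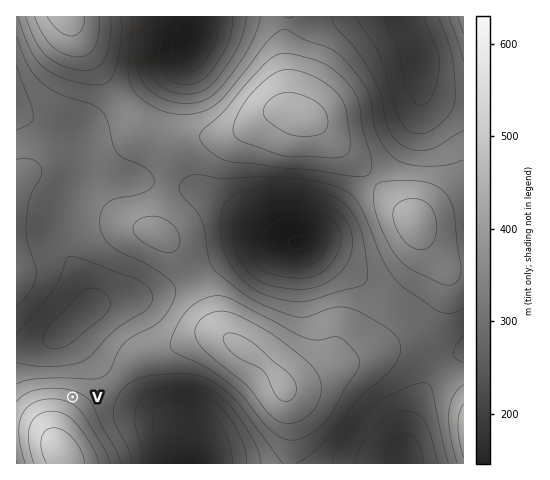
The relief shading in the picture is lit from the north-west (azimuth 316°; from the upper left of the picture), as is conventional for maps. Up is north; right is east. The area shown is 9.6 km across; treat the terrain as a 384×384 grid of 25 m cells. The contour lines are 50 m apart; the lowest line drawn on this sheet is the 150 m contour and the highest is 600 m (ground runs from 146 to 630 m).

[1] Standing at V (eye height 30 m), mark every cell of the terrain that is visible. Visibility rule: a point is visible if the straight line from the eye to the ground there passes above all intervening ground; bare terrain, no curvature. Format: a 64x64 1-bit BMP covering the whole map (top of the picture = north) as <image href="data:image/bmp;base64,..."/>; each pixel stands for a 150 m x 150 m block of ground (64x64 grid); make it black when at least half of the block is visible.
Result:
<image width="64" height="64" href="data:image/bmp;base64,Qk0+AgAAAAAAAD4AAAAoAAAAQAAAAEAAAAABAAEAAAAAAAACAAATCwAAEwsAAAIAAAAAAAAA////AAAAAAAAAAAf/gAAAAAAAD/+AAAAAAAAP/4AAAAAeIB//gAAAAHxgH/+AAAAA+GA//4AAAAHw4D//gAAAAfnAf/+AAAAD/8D//wAAAAP/5///AAAAA/////8AAAAH/////wAAAD/////+AAAAP/////wAAAA/////+AAAAD/////gAAAAP////8AAAAA/////gAAAAD////8AAAAAP////gAAAAA////8AAAAAD////gAAAAAP///8AAAAAA////wAAAAAD////AAAAAAP///+AAAAAA////4AAAAAD////AAAAAAP///8AAAAAA////gAAAAAD///8AAAAAAP///gAAAAAA///8AAAAAAD///AAAAAAAP//gAAAAAAA//wAAAAAAAD/+AAAAAAAAP/wAAAAAAAA//AAAAAAfAD/8AAAAP/4AP/wAAA///AA//wAAP//4AA//gAD//+AAAH/wA///wAAAP/4H//+AAAB//w///wAAAH//3//+AAAA//wP//wAAAD/8AD/+AAAAf/gAH/gAAAD/8AAPwAAAAf/gAAAAAAAB/+AAAAAAAAP/4AAAAAAAA//gAAAAAAAH/+AAAAAAAAf/4AAAAAAAD//gAAAAAAAP//AAAAAAAA//8AAAAAAAD//wAAAAAAAP/4AAAAAAAA/+AAAAAAAAD/wAAAAAAAAA=="/>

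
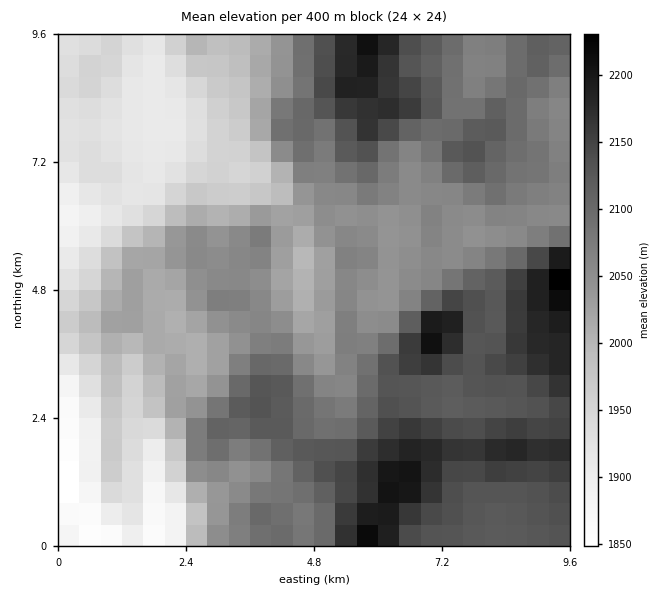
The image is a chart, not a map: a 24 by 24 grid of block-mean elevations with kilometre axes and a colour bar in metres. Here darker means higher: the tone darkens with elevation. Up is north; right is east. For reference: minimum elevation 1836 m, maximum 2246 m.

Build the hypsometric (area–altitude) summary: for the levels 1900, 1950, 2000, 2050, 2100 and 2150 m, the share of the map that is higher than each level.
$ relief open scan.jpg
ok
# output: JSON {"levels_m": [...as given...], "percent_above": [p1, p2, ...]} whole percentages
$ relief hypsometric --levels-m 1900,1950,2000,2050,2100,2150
{"levels_m": [1900, 1950, 2000, 2050, 2100, 2150], "percent_above": [96, 83, 74, 59, 34, 12]}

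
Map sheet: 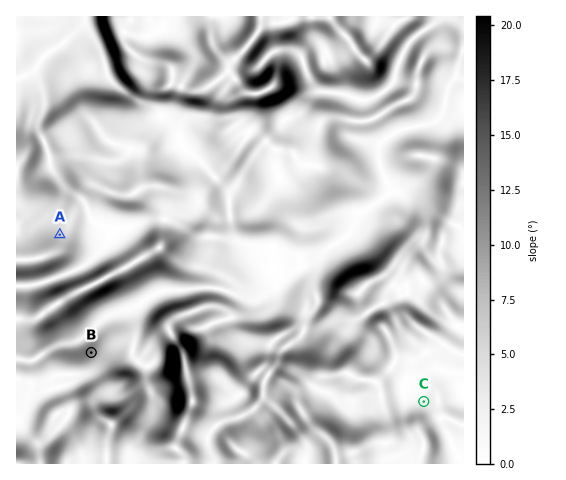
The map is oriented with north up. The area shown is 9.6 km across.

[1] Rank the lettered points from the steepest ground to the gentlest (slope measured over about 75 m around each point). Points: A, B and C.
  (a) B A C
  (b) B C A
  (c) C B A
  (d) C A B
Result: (a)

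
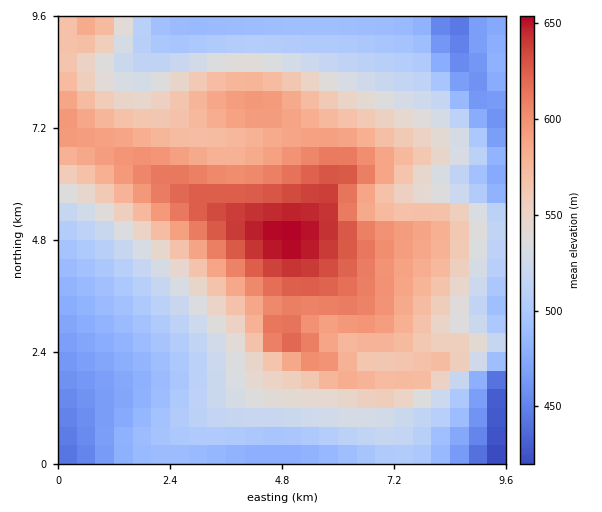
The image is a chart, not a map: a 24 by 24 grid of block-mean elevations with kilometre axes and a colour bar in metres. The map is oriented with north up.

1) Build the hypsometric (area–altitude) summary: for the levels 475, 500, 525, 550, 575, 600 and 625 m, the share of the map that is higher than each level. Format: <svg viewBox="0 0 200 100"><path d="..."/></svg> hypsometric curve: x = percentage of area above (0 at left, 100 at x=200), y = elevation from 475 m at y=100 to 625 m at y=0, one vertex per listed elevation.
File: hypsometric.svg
<svg viewBox="0 0 200 100"><path d="M182 100l-33-17-31-16-26-17-29-17-33-16-18-17"/></svg>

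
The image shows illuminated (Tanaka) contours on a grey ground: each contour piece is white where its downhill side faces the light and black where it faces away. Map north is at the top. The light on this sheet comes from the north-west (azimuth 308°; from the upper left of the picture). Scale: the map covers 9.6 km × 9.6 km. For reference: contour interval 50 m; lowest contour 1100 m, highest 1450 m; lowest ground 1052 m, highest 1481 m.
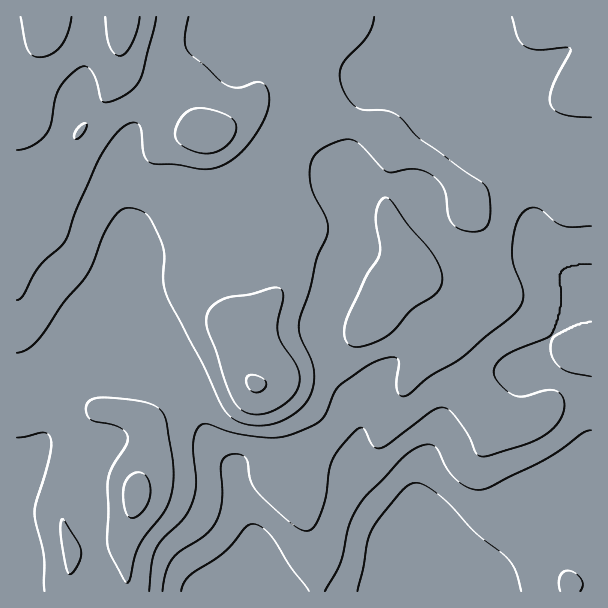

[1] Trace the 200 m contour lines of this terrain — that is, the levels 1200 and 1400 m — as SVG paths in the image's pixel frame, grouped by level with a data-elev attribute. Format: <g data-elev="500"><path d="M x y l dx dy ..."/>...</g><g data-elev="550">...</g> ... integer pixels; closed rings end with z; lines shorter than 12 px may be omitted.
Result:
<g data-elev="1200"><path d="M162 591l4-19 7-14 7-7 26-16 11-14 3-11 2-12-1-33 2-6 5-4 9-1 8 3 3 5 2 18 7 12 34 31 9 6 6 2 8-4 7-15 5-17 4-27 3-10 11-15 15-15 3 0 3 2 9 17 3 1 4 0 9-5 41-31 7-4 6 0 8 4 12 16 6 10 6 15 3 3 4 1 45-14 21-11 9-9 5-10 1-11-3-7-4-4-8-1-24 6-10 0-8-5-9-9-4-7 0-6 4-7 9-8 44-19 5-11 5-18-1-31 1-4 10-5 20-2"/><path d="M591 322l-15 3-21 11-3 5-2 7 3 11 8 9 9 5 21 4"/></g><g data-elev="1400"><path d="M253 392l5 0 5-2 2-3 1-4-6-6-9-2-4 2-1 4 2 6z"/><path d="M202 153l14-1 14-9 4-7 2-7 0-6-4-4-11-7-18-4-11 1-9 6-7 14-1 6 1 5 9 7z"/><path d="M17 150l9-2 7-3 13-11 5-9 4-24 4-12 9-12 12-10 6-1 6 5 5 10 4 18 3 3 13-3 16-10 5-6 4-9 14-57"/><path d="M74 138l4 1 5-5 3-6 0-5-5 2-4 4-3 5z"/></g>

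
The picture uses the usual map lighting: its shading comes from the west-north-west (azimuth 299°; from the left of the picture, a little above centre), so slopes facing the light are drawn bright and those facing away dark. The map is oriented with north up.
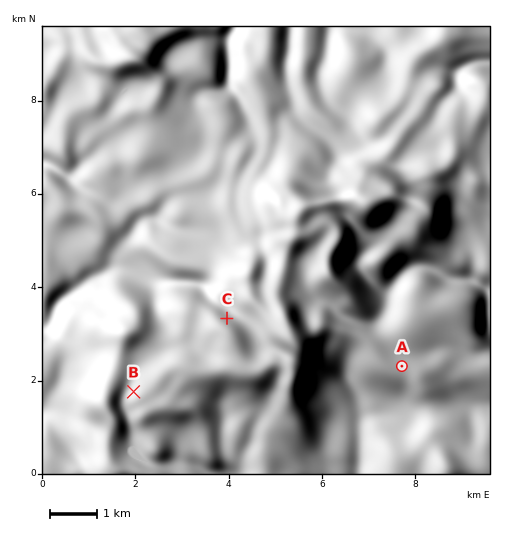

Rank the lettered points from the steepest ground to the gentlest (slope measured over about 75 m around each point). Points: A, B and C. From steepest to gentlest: C B A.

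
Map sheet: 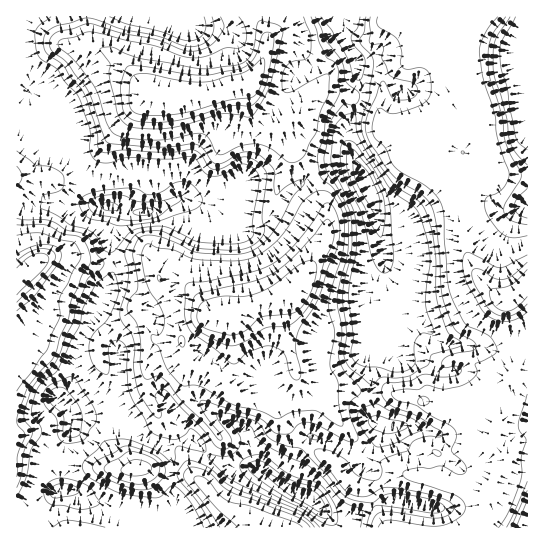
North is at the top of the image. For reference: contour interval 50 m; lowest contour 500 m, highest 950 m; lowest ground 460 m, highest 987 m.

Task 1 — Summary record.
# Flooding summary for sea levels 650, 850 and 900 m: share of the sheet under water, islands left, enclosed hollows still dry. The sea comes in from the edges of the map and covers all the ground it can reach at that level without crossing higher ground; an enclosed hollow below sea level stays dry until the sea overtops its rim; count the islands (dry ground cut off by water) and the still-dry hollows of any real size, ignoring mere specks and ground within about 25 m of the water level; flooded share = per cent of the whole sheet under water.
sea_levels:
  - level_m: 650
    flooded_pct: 20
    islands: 0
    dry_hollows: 1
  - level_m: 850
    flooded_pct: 90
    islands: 2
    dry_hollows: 0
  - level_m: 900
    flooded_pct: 93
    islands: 2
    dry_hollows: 0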